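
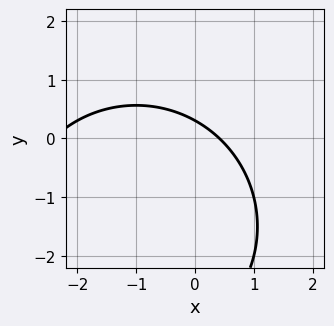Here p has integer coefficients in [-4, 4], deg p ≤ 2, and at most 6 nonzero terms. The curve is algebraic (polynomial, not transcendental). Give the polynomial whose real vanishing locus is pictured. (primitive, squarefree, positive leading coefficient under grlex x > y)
First, the degree is 2 — a generic line meets the curve in up to 2 points.
Finally, matching integer coefficients to the picture gives p.

x^2 + y^2 + 2*x + 3*y - 1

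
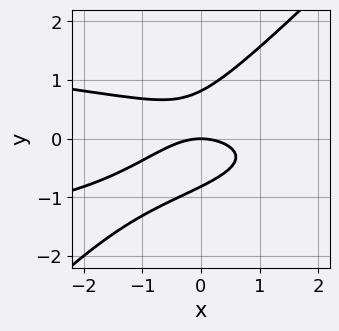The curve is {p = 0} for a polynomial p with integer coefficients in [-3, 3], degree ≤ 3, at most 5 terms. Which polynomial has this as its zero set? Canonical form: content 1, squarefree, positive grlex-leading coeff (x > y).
First, the degree is 3 — the shape is more complex than any degree-2 curve.
Next, checking where it meets the axes: one x-axis crossing is at x = 0; one y-axis crossing is at y = 0.
Finally, these observations pin down the coefficients.

3*x*y^2 - 3*y^3 + x^2 + 2*y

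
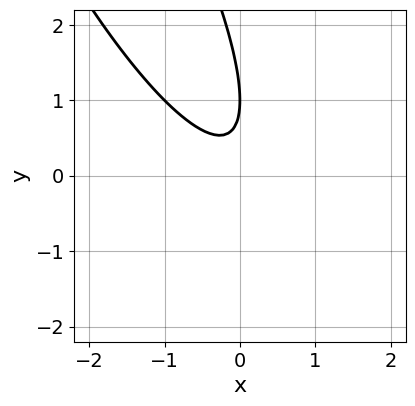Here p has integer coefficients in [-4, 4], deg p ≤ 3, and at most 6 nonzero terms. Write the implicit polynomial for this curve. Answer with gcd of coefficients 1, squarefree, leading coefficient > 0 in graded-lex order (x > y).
3*x^2 + 3*x*y + y^2 - 2*y + 1

(a) Degree: the shape is more complex than any degree-1 curve, so deg p = 2.
(b) Reading off the gridlines: the curve avoids every integer x-axis point in the box; it crosses the y-axis at the gridline y = 1.
(c) Together with the visible shape, these determine p as stated.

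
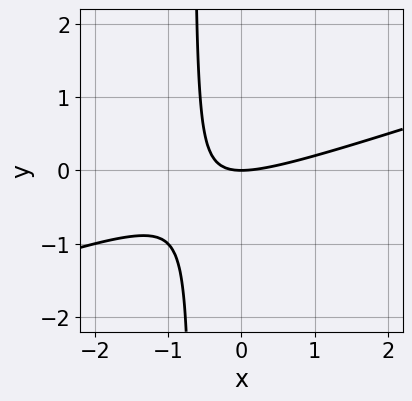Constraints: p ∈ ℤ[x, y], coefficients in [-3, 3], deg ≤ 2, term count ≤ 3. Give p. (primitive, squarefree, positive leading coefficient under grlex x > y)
deg p = 2. No degree-1 curve has this shape.
Reading off the gridlines: one y-axis crossing is at y = 0; it meets the x-axis at x = 0 (among the integer gridlines).
Together with the visible shape, these determine p as stated.

x^2 - 3*x*y - 2*y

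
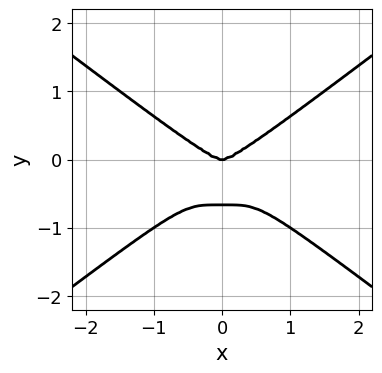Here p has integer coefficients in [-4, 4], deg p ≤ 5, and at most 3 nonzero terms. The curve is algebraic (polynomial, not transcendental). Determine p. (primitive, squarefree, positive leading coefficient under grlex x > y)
1. The degree is 4 — the shape is more complex than any degree-3 curve.
2. Symmetries: mirror symmetry x ↦ −x ⇒ only even powers of x.
3. From the visible intercepts: one x-axis crossing is at x = 0; it meets the y-axis at y = 0 (among the integer gridlines).
4. Fitting integer coefficients to these (and the overall shape) gives p.

x^4 - 3*y^4 - 2*y^3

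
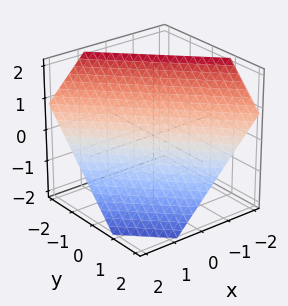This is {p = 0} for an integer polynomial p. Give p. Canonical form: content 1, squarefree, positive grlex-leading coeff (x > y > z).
Degree: the surface is flat (a plane), so deg p = 1.
Putting this together gives p.

3*x + 3*y + 3*z - 2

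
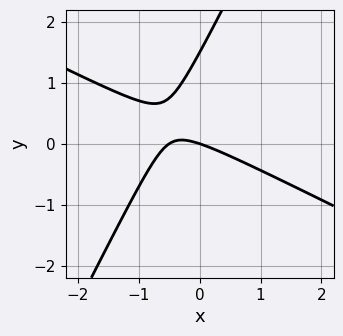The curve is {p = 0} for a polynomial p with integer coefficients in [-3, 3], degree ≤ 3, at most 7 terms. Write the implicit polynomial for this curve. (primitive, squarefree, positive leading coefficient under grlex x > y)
1. Degree: a generic line meets the curve in up to 2 points, so deg p = 2.
2. Reading off the gridlines: it meets the y-axis at y = 0 (among the integer gridlines); it meets the x-axis at x = 0 (among the integer gridlines).
3. Putting this together gives p.

2*x^2 + 3*x*y - 2*y^2 + x + 3*y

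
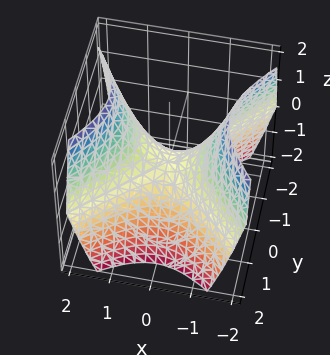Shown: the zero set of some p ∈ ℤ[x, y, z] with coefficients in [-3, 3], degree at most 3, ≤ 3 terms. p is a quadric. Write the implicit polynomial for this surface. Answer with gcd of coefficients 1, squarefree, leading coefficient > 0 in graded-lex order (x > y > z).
(a) Degree: a hyperbolic paraboloid; a quadric, so deg p = 2.
(b) Symmetries: the x ↦ −x reflection is a symmetry, so x appears only in even powers; the y ↦ −y reflection is a symmetry, so y appears only in even powers.
(c) Checking where it meets the axes: one x-axis crossing is at x = 0; it crosses the z-axis at the gridline z = 0; one y-axis crossing is at y = 0.
(d) Fitting integer coefficients to these (and the overall shape) gives p.

x^2 - y^2 - z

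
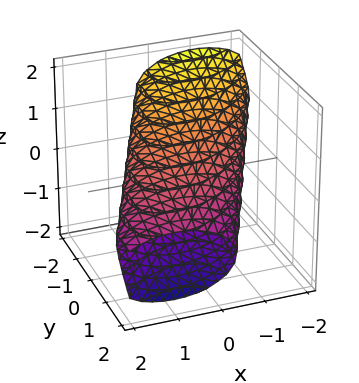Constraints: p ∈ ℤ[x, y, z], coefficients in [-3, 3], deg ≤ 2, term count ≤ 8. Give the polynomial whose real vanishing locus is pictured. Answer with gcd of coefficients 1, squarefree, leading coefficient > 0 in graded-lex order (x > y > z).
x^2 - x*y + y^2 + 3*y*z + 3*z^2 - 2

deg p = 2. The shape is more complex than any degree-1 surface.
Matching integer coefficients to the picture gives p.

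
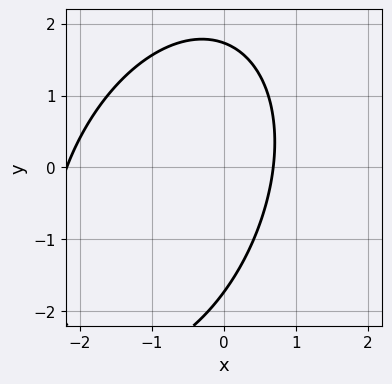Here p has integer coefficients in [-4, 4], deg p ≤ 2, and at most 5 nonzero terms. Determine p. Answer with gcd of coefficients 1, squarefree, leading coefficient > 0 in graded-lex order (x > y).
2*x^2 - x*y + y^2 + 3*x - 3

1. The degree is 2 — the shape is more complex than any degree-1 curve.
2. Putting this together gives p.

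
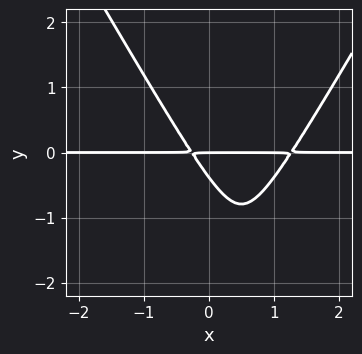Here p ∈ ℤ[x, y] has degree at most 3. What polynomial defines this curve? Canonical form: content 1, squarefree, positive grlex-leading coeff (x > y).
The degree is 3 — the shape is more complex than any degree-2 curve.
Against the integer gridlines: it crosses the y-axis at the gridline y = 0; every point of the x-axis in the box is on the curve.
Fitting integer coefficients to these (and the overall shape) gives p.

3*x^2*y - y^3 - 3*x*y - 3*y^2 - y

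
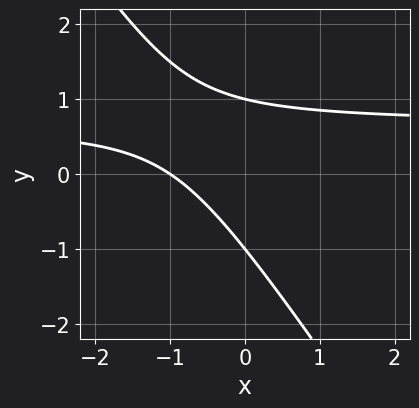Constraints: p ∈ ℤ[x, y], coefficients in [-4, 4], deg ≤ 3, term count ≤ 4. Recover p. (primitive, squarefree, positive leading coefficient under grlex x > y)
3*x*y + 2*y^2 - 2*x - 2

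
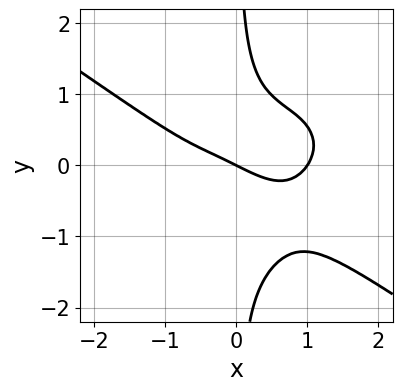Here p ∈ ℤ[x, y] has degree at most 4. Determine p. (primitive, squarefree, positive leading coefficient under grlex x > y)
Degree: no degree-3 curve has this shape, so deg p = 4.
Against the integer gridlines: among the integer gridlines, it crosses the x-axis at x ∈ {0, 1}; it meets the y-axis at y = 0 (among the integer gridlines).
Fitting integer coefficients to these (and the overall shape) gives p.

x^4 + 3*x*y^3 + 2*x*y^2 - x - 2*y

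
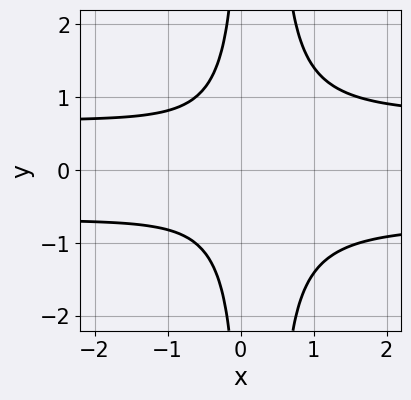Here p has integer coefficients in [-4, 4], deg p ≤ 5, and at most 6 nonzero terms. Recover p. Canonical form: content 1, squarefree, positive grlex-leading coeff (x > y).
(a) deg p = 4. No degree-3 curve has this shape.
(b) Symmetries: the y ↦ −y reflection is a symmetry, so y appears only in even powers.
(c) Reading off the gridlines: it misses every integer gridline on the y-axis; it misses every integer gridline on the x-axis.
(d) Together with the visible shape, these determine p as stated.

2*x^2*y^2 - x*y^2 - x^2 - 1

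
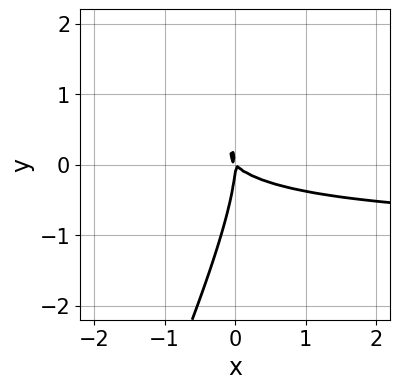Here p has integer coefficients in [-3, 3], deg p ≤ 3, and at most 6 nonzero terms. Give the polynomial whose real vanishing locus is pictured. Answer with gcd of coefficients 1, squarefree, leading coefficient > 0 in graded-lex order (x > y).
2*x^2*y - 3*x*y^2 + y^3 + 2*x^2 + 2*x*y

Degree: a generic line meets the curve in up to 3 points, so deg p = 3.
Observable constraints: it meets the x-axis at x = 0 (among the integer gridlines); it crosses the y-axis at the gridline y = 0.
These observations pin down the coefficients.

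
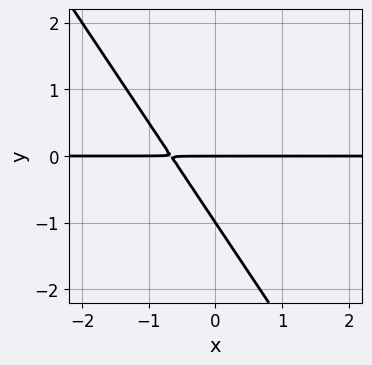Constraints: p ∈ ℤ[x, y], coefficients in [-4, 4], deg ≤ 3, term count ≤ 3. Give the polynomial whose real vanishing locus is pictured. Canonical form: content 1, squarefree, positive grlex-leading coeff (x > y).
(a) The degree is 2 — no degree-1 curve has this shape.
(b) Reading off the gridlines: the y-axis gridline crossings are at y ∈ {-1, 0}; the visible x-axis segment lies entirely on the curve.
(c) Fitting integer coefficients to these (and the overall shape) gives p.

3*x*y + 2*y^2 + 2*y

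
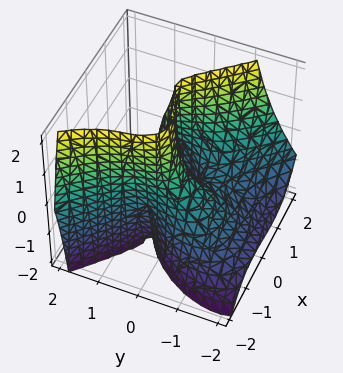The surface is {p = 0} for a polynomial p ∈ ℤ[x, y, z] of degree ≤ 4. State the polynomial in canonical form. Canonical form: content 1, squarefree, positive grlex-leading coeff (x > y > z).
deg p = 3. No degree-2 surface has this shape.
Checking where it meets the axes: one y-axis crossing is at y = 0; the visible z-axis segment lies entirely on the surface; the x-axis gridline crossings are at x ∈ {-1, 0, 1}.
Solving for integer coefficients yields p as stated.

x^3 + y^3 - y^2*z + y*z - x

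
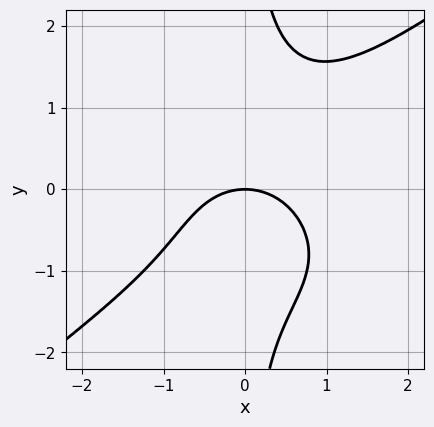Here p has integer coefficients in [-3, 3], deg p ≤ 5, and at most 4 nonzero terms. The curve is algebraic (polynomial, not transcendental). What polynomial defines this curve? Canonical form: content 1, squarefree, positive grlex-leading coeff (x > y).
deg p = 4. A generic line meets the curve in up to 4 points.
From the axis intercepts and sections: it meets the y-axis at y = 0 (among the integer gridlines); it meets the x-axis at x = 0 (among the integer gridlines).
Solving for integer coefficients yields p as stated.

x^4 - 2*x*y^3 + 2*x^2 + 3*y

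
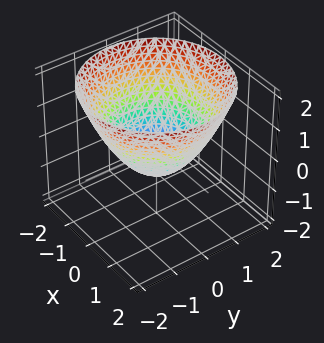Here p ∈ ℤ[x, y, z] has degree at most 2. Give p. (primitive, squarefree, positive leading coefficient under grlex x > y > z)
2*x^2 + 2*y^2 - 3*z - 2

deg p = 2. No degree-1 surface has this shape.
By symmetry, every cross-section ⟂ z is a circle, so x, y appear only via x² + y².
From the axis intercepts and sections: the x-axis gridline crossings are at x ∈ {-1, 1}; a circular section at z = 0 has radius exactly 1; the y-axis gridline crossings are at y ∈ {-1, 1}.
Assembling these constraints gives the stated polynomial.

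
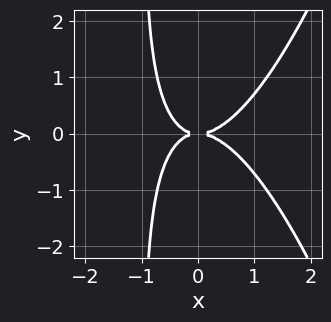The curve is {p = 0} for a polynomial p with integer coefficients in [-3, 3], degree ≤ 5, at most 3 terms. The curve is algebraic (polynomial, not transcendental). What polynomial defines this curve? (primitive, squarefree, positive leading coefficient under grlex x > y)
x^4 - x*y^2 - y^2

1. Degree: the shape is more complex than any degree-3 curve, so deg p = 4.
2. Symmetries: the y ↦ −y reflection is a symmetry, so y appears only in even powers.
3. From the visible intercepts: it meets the y-axis at y = 0 (among the integer gridlines); one x-axis crossing is at x = 0.
4. Solving for integer coefficients yields p as stated.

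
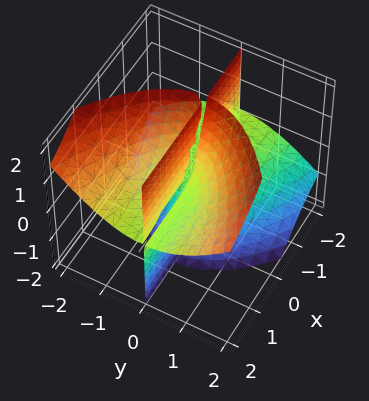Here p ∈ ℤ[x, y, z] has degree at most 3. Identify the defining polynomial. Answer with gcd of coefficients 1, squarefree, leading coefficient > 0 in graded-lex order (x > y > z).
3*x*y*z - 2*y^3 + y*z^2

There are 3 components.
Degree: a generic line meets the surface in up to 3 points, so deg p = 3.
From the axis intercepts and sections: every point of the x-axis in the box is on the surface; the visible z-axis segment lies entirely on the surface; one y-axis crossing is at y = 0.
These observations pin down the coefficients.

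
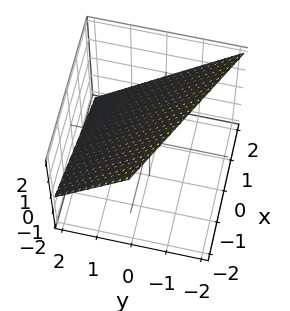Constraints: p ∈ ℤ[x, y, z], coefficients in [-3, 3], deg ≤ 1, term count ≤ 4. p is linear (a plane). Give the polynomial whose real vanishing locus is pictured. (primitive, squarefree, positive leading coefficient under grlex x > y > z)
x + 2*y + 2*z - 2

1. Degree: the surface is flat (a plane), so deg p = 1.
2. From the visible intercepts: one y-axis crossing is at y = 1; it meets the z-axis at z = 1 (among the integer gridlines); it meets the x-axis at x = 2 (among the integer gridlines).
3. Assembling these constraints gives the stated polynomial.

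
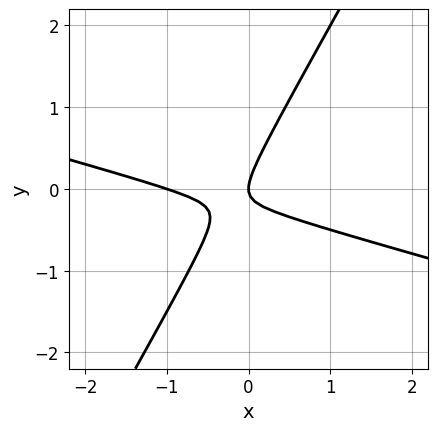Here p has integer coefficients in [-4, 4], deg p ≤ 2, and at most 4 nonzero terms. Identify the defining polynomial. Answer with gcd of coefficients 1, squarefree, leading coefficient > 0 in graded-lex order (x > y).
Degree: a generic line meets the curve in up to 2 points, so deg p = 2.
Reading off the gridlines: the x-axis gridline crossings are at x ∈ {-1, 0}; one y-axis crossing is at y = 0.
Matching integer coefficients to the picture gives p.

x^2 + 3*x*y - 2*y^2 + x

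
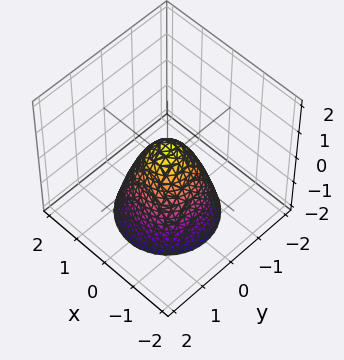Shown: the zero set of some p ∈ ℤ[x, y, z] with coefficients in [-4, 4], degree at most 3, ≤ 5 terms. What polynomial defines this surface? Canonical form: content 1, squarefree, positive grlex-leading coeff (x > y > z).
(a) deg p = 2. The shape is more complex than any degree-1 surface.
(b) Symmetries: every cross-section ⟂ z is a circle, so x, y appear only via x² + y².
(c) Checking where it meets the axes: a circular section at z = -1 has radius exactly 1.
(d) Solving for integer coefficients yields p as stated.

3*x^2 + 3*y^2 + 2*z - 1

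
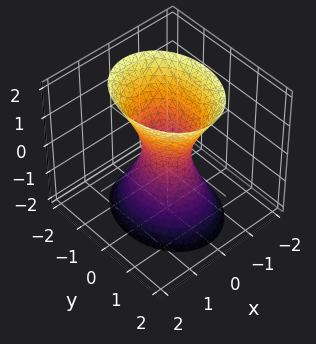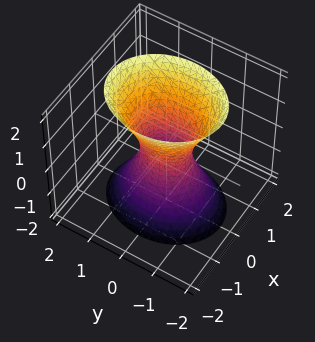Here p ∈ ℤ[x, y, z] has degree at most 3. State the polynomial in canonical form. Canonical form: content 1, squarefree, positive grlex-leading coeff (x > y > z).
3*x^2 + 2*y^2 - z^2 - 1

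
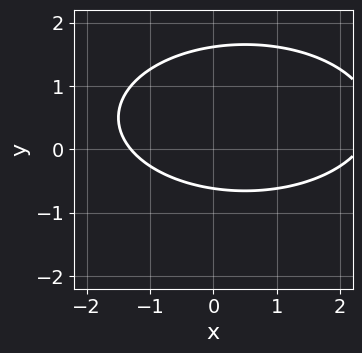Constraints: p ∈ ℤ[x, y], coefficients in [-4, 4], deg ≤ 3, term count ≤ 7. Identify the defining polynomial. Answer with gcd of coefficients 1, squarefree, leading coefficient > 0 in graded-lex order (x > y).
(a) deg p = 2. A generic line meets the curve in up to 2 points.
(b) The integer polynomial consistent with all of this is the stated p.

x^2 + 3*y^2 - x - 3*y - 3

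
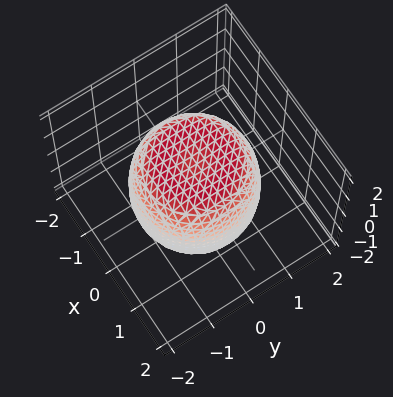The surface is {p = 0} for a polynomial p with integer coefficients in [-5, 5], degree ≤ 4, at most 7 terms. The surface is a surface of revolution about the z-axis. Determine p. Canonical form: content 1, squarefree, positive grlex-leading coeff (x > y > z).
2*x^4 + 4*x^2*y^2 + 2*y^4 - 2*x^2 - 2*y^2 + 2*z^2 - 3

First, degree: the shape is more complex than any degree-3 surface, so deg p = 4.
Then, symmetries: every cross-section ⟂ z is a circle, so x, y appear only via x² + y².
Next, against the integer gridlines: a circular section at z = 0 has radius between 1 and 2.
Finally, together with the visible shape, these determine p as stated.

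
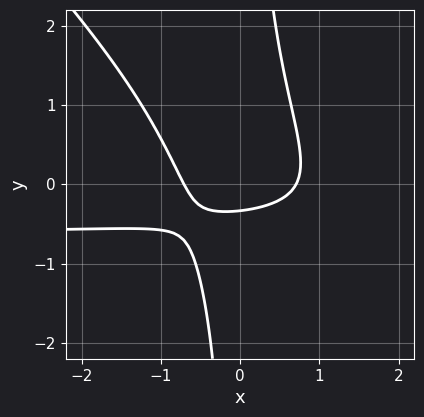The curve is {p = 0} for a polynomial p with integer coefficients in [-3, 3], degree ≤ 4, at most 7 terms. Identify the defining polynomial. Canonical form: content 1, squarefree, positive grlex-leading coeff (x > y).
First, the degree is 3 — the shape is more complex than any degree-2 curve.
Finally, putting this together gives p.

3*x^2*y + 3*x*y^2 + 2*x^2 - 3*y - 1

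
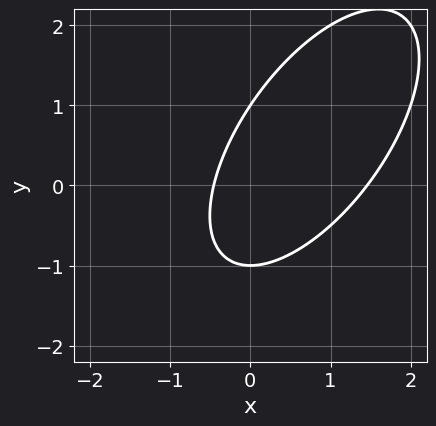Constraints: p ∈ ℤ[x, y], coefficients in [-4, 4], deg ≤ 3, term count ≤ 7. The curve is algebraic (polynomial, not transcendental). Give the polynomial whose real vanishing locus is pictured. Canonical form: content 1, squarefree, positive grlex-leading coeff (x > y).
1. deg p = 2. A generic line meets the curve in up to 2 points.
2. Checking where it meets the axes: among the integer gridlines, it crosses the y-axis at y ∈ {-1, 1}.
3. Putting this together gives p.

3*x^2 - 3*x*y + 2*y^2 - 3*x - 2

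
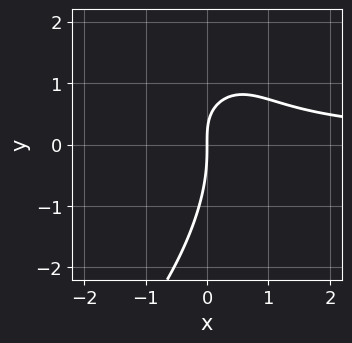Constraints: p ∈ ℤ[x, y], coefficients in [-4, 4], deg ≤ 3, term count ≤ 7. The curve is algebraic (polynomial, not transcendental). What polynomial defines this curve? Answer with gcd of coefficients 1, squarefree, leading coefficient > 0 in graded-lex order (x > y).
2*x^2*y - 2*x*y^2 + y^3 + 3*x*y - 3*x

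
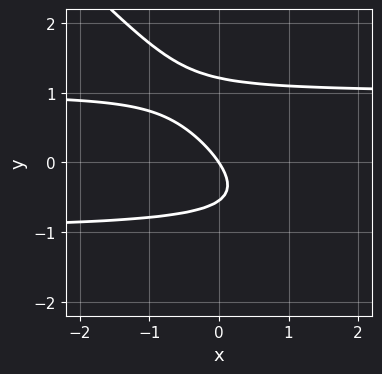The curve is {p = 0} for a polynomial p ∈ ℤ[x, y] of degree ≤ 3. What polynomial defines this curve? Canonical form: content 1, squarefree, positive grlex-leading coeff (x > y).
(a) The degree is 3 — a generic line meets the curve in up to 3 points.
(b) Observable constraints: it meets the x-axis at x = 0 (among the integer gridlines); it crosses the y-axis at the gridline y = 0.
(c) Fitting integer coefficients to these (and the overall shape) gives p.

3*x*y^2 + 3*y^3 - 2*y^2 - 3*x - 2*y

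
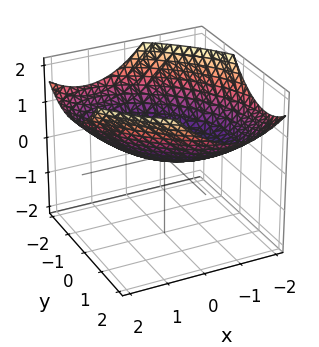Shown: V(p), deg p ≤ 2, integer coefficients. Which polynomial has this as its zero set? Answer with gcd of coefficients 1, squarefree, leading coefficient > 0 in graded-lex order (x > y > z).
deg p = 2. No degree-1 surface has this shape.
From the visible intercepts: one x-axis crossing is at x = 0; it meets the y-axis at y = 0 (among the integer gridlines).
Solving for integer coefficients yields p as stated.

x^2 + x*y + y^2 - 3*z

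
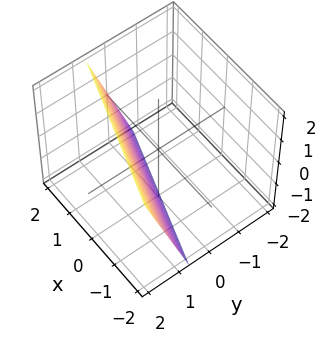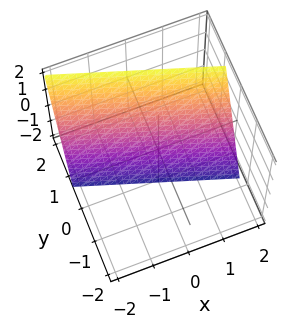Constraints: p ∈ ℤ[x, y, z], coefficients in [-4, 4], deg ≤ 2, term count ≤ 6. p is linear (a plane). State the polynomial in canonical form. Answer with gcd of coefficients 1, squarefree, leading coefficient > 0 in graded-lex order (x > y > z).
First, deg p = 1.
Then, from the visible intercepts: one x-axis crossing is at x = 2; it crosses the z-axis at the gridline z = -2.
Finally, assembling these constraints gives the stated polynomial.

x + 3*y - z - 2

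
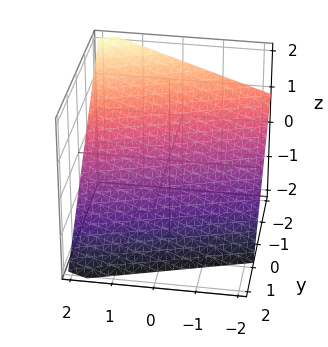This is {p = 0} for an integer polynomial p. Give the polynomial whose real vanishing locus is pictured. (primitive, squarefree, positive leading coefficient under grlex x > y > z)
x - 3*y - 3*z - 2

(a) The degree is 1 — every cross-section is a straight line — this is a plane.
(b) Reading off the gridlines: it meets the x-axis at x = 2 (among the integer gridlines).
(c) Assembling these constraints gives the stated polynomial.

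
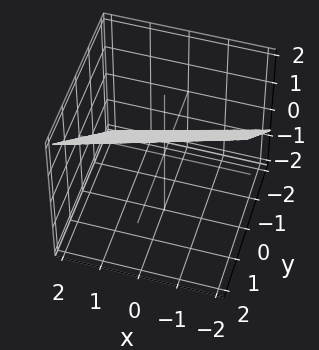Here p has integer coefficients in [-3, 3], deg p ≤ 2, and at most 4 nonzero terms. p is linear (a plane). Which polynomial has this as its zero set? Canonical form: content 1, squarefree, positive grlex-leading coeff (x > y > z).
x - 3*y + 3*z - 2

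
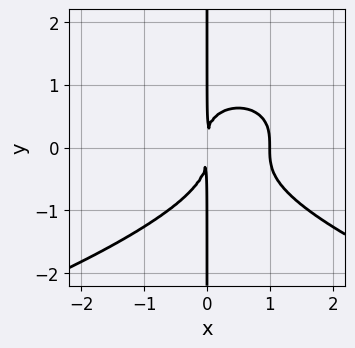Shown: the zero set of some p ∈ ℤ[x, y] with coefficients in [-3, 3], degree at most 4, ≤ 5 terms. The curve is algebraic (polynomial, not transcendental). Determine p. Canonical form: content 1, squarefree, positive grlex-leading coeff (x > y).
x*y^3 + x^3 - x^2

First, degree: no degree-3 curve has this shape, so deg p = 4.
Then, checking where it meets the axes: every point of the y-axis in the box is on the curve; one x-axis crossing is at x = 1.
Finally, the integer polynomial consistent with all of this is the stated p.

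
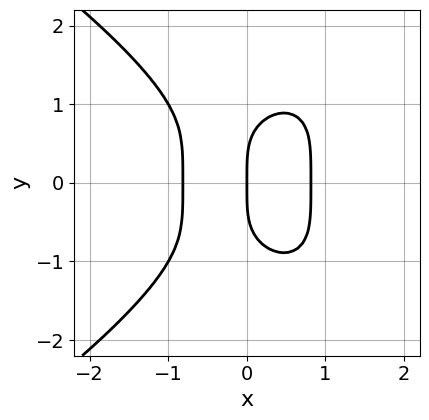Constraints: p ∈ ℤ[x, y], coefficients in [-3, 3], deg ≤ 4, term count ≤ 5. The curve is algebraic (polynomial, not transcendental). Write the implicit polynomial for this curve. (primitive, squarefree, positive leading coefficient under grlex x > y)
(a) The degree is 4 — the shape is more complex than any degree-3 curve.
(b) Symmetries: mirror symmetry y ↦ −y ⇒ only even powers of y.
(c) Observable constraints: it crosses the x-axis at the gridline x = 0; it meets the y-axis at y = 0 (among the integer gridlines).
(d) Assembling these constraints gives the stated polynomial.

y^4 + 3*x^3 - 2*x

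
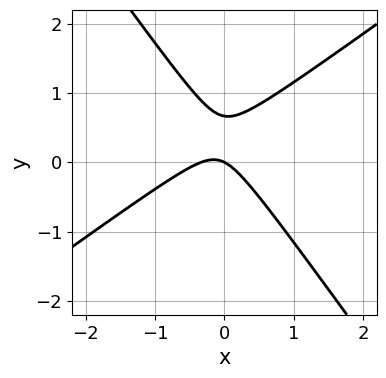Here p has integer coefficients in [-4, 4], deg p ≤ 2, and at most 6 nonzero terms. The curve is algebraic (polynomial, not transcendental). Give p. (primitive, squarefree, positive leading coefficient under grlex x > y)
1. Degree: the shape is more complex than any degree-1 curve, so deg p = 2.
2. Reading off the gridlines: it crosses the x-axis at the gridline x = 0; one y-axis crossing is at y = 0.
3. Putting this together gives p.

3*x^2 - 2*x*y - 3*y^2 + x + 2*y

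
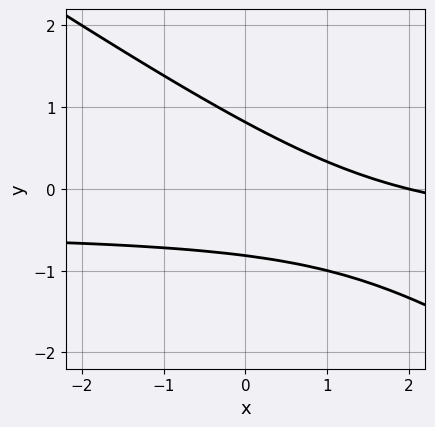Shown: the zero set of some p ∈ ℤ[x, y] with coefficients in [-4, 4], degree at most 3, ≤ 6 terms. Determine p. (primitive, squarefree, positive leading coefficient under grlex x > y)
2*x*y + 3*y^2 + x - 2

(a) The degree is 2 — no degree-1 curve has this shape.
(b) Reading off the gridlines: it meets the x-axis at x = 2 (among the integer gridlines).
(c) Putting this together gives p.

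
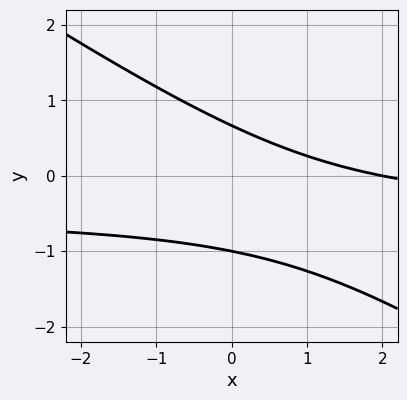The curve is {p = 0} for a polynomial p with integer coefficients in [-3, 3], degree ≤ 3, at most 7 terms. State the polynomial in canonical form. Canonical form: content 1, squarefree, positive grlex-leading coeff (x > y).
2*x*y + 3*y^2 + x + y - 2

1. Degree: no degree-1 curve has this shape, so deg p = 2.
2. From the axis intercepts and sections: it meets the y-axis at y = -1 (among the integer gridlines); it meets the x-axis at x = 2 (among the integer gridlines).
3. Together with the visible shape, these determine p as stated.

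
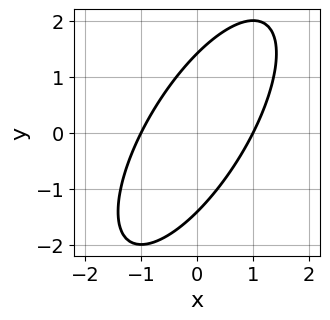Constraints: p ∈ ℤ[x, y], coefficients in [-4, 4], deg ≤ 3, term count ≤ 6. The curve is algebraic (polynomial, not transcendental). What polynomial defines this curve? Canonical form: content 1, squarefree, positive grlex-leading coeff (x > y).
The degree is 2 — the shape is more complex than any degree-1 curve.
Against the integer gridlines: the x-axis gridline crossings are at x ∈ {-1, 1}.
Assembling these constraints gives the stated polynomial.

2*x^2 - 2*x*y + y^2 - 2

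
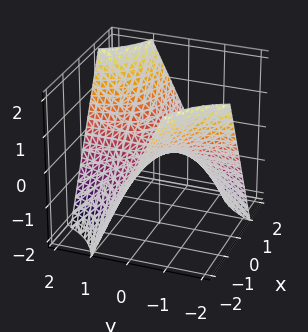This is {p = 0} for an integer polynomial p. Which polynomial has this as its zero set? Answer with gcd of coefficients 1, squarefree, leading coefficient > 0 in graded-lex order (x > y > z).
(a) deg p = 2. A saddle surface; a quadric.
(b) From the visible intercepts: it meets the z-axis at z = 0 (among the integer gridlines); every point of the x-axis in the box is on the surface; the visible y-axis segment lies entirely on the surface.
(c) Assembling these constraints gives the stated polynomial.

x*y - z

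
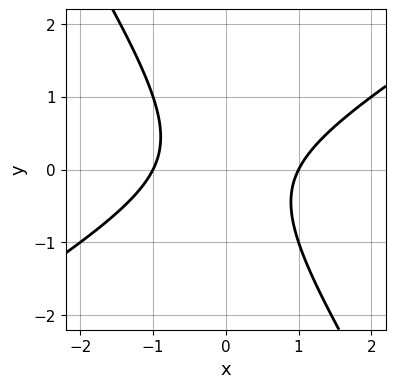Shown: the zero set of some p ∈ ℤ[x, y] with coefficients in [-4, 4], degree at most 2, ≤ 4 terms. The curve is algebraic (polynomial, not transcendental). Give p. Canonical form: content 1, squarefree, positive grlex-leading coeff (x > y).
(a) Degree: a generic line meets the curve in up to 2 points, so deg p = 2.
(b) Observable constraints: it misses every integer gridline on the y-axis; among the integer gridlines, it crosses the x-axis at x ∈ {-1, 1}.
(c) Together with the visible shape, these determine p as stated.

x^2 - x*y - y^2 - 1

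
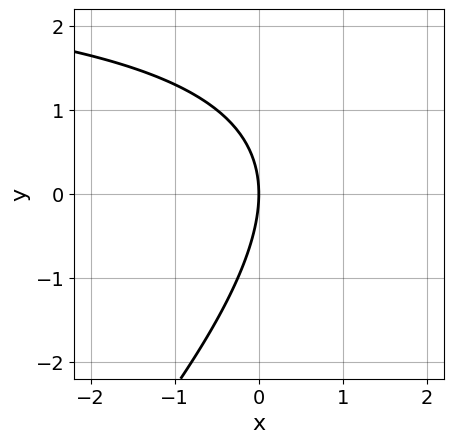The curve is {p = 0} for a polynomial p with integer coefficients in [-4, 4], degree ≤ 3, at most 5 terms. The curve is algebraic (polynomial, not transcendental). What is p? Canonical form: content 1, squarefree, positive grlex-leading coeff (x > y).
First, deg p = 2. No degree-1 curve has this shape.
Next, observable constraints: it meets the x-axis at x = 0 (among the integer gridlines); it meets the y-axis at y = 0 (among the integer gridlines).
Finally, fitting integer coefficients to these (and the overall shape) gives p.

x*y - y^2 - 3*x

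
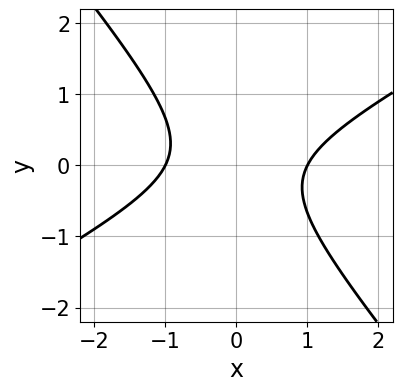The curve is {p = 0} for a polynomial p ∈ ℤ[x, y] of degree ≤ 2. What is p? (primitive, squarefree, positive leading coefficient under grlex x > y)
2*x^2 - 2*x*y - 3*y^2 - 2

Degree: a generic line meets the curve in up to 2 points, so deg p = 2.
Against the integer gridlines: no y-intercept at any integer in the box; the x-axis gridline crossings are at x ∈ {-1, 1}.
Together with the visible shape, these determine p as stated.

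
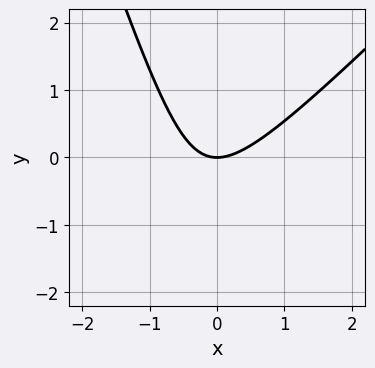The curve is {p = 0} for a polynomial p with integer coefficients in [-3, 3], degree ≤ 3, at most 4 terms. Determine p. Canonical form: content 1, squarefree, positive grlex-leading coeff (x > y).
1. deg p = 2. No degree-1 curve has this shape.
2. From the visible intercepts: it crosses the x-axis at the gridline x = 0; it crosses the y-axis at the gridline y = 0.
3. The integer polynomial consistent with all of this is the stated p.

3*x^2 - 2*x*y - y^2 - 3*y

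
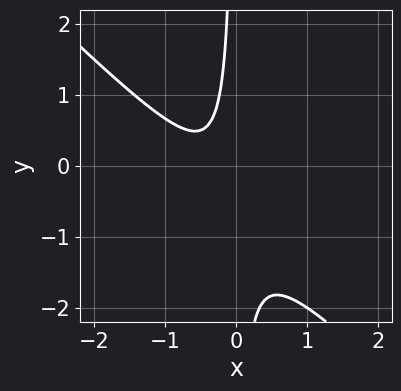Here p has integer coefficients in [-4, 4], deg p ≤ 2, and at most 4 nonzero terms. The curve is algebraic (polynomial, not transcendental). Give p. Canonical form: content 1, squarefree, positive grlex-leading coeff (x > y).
(a) Degree: a generic line meets the curve in up to 2 points, so deg p = 2.
(b) From the visible intercepts: it misses every integer gridline on the y-axis; it misses every integer gridline on the x-axis.
(c) Solving for integer coefficients yields p as stated.

3*x^2 + 3*x*y + 2*x + 1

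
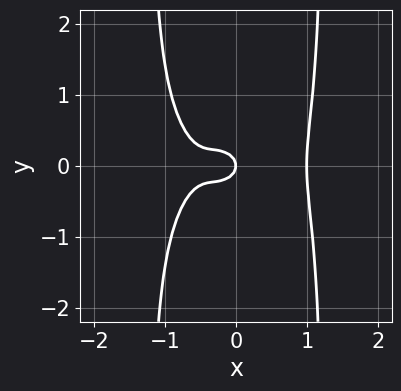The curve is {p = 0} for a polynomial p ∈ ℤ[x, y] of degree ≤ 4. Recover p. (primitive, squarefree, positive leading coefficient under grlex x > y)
3*x^4 + 2*x^2*y^2 - 2*x^2 - 3*y^2 - x

First, the degree is 4 — the shape is more complex than any degree-3 curve.
Next, symmetries: the y ↦ −y reflection is a symmetry, so y appears only in even powers.
Then, from the visible intercepts: it meets the y-axis at y = 0 (among the integer gridlines); among the integer gridlines, it crosses the x-axis at x ∈ {0, 1}.
Finally, putting this together gives p.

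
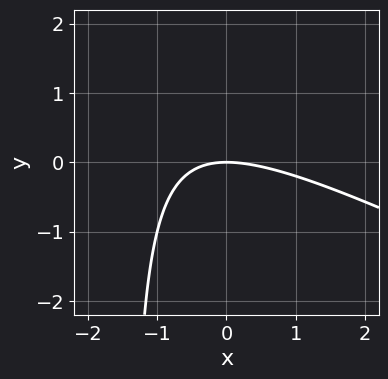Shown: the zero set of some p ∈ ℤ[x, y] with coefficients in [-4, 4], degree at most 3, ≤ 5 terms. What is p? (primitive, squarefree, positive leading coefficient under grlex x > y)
1. Degree: the shape is more complex than any degree-1 curve, so deg p = 2.
2. From the visible intercepts: it crosses the y-axis at the gridline y = 0; it meets the x-axis at x = 0 (among the integer gridlines).
3. Fitting integer coefficients to these (and the overall shape) gives p.

x^2 + 2*x*y + 3*y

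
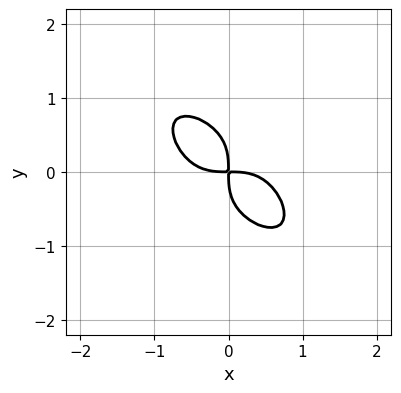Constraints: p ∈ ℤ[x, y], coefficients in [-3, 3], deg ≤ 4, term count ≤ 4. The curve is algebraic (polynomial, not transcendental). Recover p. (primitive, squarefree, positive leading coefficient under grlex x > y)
(a) Degree: a generic line meets the curve in up to 4 points, so deg p = 4.
(b) The integer polynomial consistent with all of this is the stated p.

x^4 + y^4 + x*y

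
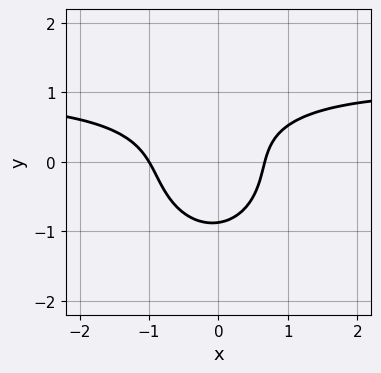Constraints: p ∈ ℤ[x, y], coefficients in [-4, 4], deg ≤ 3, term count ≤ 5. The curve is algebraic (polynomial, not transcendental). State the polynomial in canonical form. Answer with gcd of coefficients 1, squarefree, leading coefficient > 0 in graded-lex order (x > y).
(a) Degree: no degree-2 curve has this shape, so deg p = 3.
(b) From the axis intercepts and sections: it meets the x-axis at x = -1 (among the integer gridlines).
(c) The integer polynomial consistent with all of this is the stated p.

3*x^2*y + 3*y^3 - 3*x^2 - x + 2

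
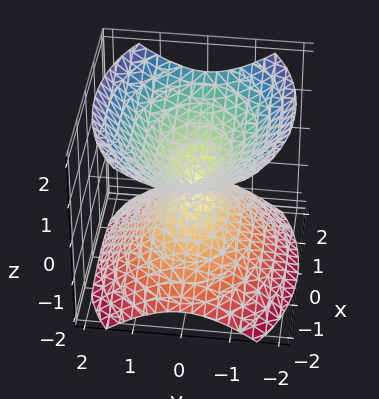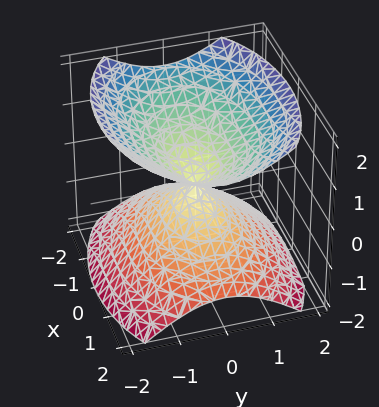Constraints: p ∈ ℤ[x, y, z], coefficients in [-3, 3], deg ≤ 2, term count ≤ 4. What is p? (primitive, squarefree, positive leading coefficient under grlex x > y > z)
There are 2 components. They look like related sheets of one shape, so recover p as a whole.
The degree is 2 — two nappes meeting at a single point; a quadric.
Symmetries: the y ↦ −y reflection is a symmetry, so y appears only in even powers; mirror symmetry x ↦ −x ⇒ only even powers of x; the z ↦ −z reflection is a symmetry, so z appears only in even powers.
Against the integer gridlines: it meets the x-axis at x = 0 (among the integer gridlines); it crosses the y-axis at the gridline y = 0; one z-axis crossing is at z = 0.
Putting this together gives p.

x^2 + 2*y^2 - 2*z^2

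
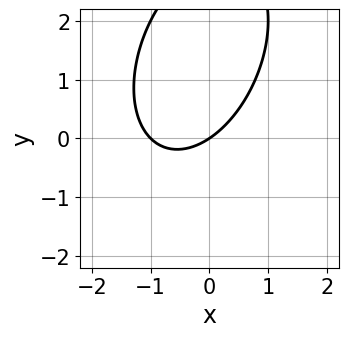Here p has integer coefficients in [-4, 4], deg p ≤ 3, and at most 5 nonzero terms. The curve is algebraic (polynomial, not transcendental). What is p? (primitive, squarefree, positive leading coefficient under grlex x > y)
2*x^2 - x*y + y^2 + 2*x - 3*y

1. The degree is 2 — a generic line meets the curve in up to 2 points.
2. From the axis intercepts and sections: it meets the y-axis at y = 0 (among the integer gridlines); the x-axis gridline crossings are at x ∈ {-1, 0}.
3. Together with the visible shape, these determine p as stated.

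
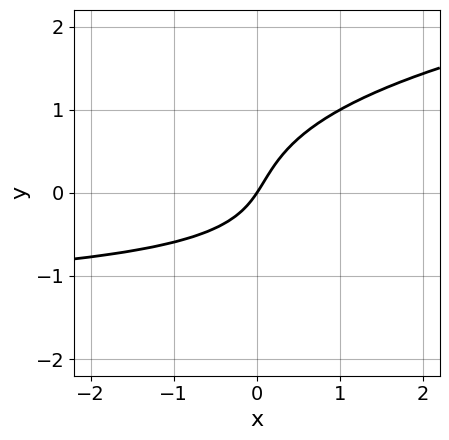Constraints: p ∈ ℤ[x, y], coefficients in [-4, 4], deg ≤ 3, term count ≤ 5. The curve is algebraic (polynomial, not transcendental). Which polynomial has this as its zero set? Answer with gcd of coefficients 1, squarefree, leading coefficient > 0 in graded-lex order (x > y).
3*y^3 - 2*x*y - 3*x + 2*y

First, degree: the shape is more complex than any degree-2 curve, so deg p = 3.
Next, observable constraints: it meets the x-axis at x = 0 (among the integer gridlines); one y-axis crossing is at y = 0.
Finally, the integer polynomial consistent with all of this is the stated p.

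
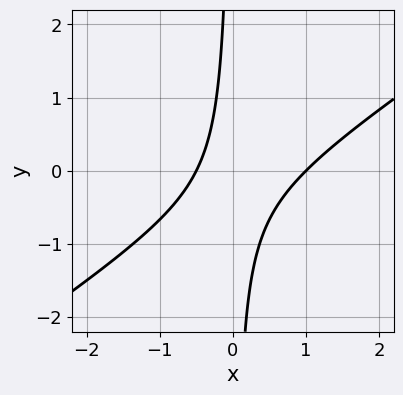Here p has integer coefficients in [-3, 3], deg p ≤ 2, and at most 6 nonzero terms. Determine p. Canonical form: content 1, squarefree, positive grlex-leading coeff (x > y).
First, deg p = 2.
Then, checking where it meets the axes: the curve avoids every integer y-axis point in the box; one x-axis crossing is at x = 1.
Finally, assembling these constraints gives the stated polynomial.

2*x^2 - 3*x*y - x - 1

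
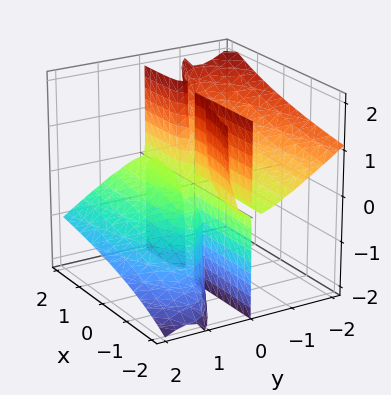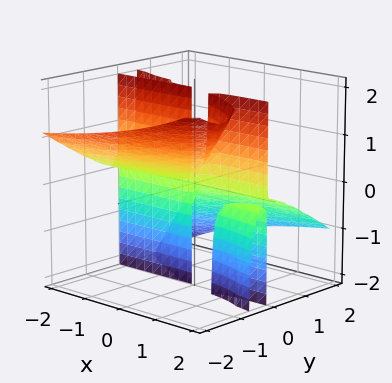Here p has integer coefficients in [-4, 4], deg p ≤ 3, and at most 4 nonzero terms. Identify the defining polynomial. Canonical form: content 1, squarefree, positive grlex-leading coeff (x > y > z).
x*y*z + 2*y^3 + 3*y^2*z

(a) I count 2 distinct pieces. Treating them together as one polynomial.
(b) Degree: a generic line meets the surface in up to 3 points, so deg p = 3.
(c) Against the integer gridlines: every point of the z-axis in the box is on the surface; the visible x-axis segment lies entirely on the surface; it crosses the y-axis at the gridline y = 0.
(d) Assembling these constraints gives the stated polynomial.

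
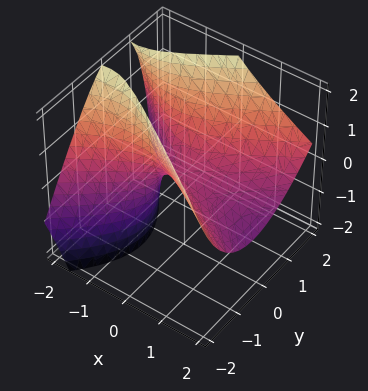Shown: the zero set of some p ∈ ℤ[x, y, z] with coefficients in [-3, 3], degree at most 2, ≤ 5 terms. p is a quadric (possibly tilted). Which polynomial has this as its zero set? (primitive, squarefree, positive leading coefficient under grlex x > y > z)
x^2 + 2*x*z - 2*y^2 + y*z + 2*z

(a) Degree: a generic line meets the surface in up to 2 points, so deg p = 2.
(b) Observable constraints: it crosses the x-axis at the gridline x = 0; it crosses the z-axis at the gridline z = 0; it crosses the y-axis at the gridline y = 0.
(c) Solving for integer coefficients yields p as stated.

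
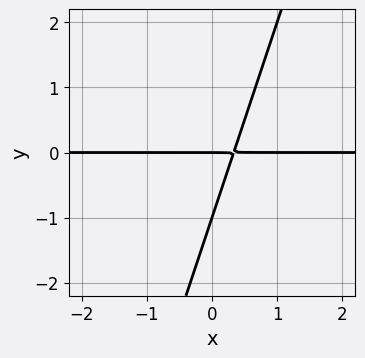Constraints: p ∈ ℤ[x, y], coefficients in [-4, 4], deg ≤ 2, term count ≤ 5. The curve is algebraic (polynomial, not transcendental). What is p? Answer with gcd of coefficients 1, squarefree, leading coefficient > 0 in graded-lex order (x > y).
3*x*y - y^2 - y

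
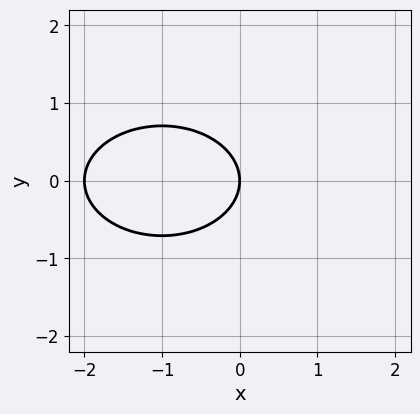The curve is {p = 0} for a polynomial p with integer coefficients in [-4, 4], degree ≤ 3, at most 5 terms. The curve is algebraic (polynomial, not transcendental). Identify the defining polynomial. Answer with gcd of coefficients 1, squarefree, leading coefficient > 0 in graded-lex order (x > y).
(a) deg p = 2. No degree-1 curve has this shape.
(b) Symmetries: it's symmetric under y → −y, forcing even powers of y.
(c) Against the integer gridlines: the x-axis gridline crossings are at x ∈ {-2, 0}; it meets the y-axis at y = 0 (among the integer gridlines).
(d) Matching integer coefficients to the picture gives p.

x^2 + 2*y^2 + 2*x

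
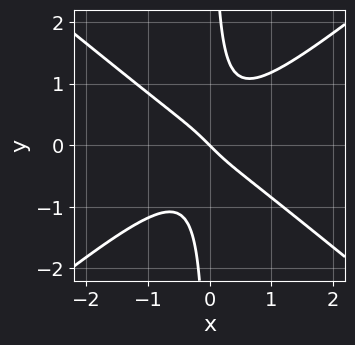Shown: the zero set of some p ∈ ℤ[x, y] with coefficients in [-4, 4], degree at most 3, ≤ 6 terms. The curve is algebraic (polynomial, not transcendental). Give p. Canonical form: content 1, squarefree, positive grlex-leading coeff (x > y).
2*x^3 - 3*x*y^2 + x + y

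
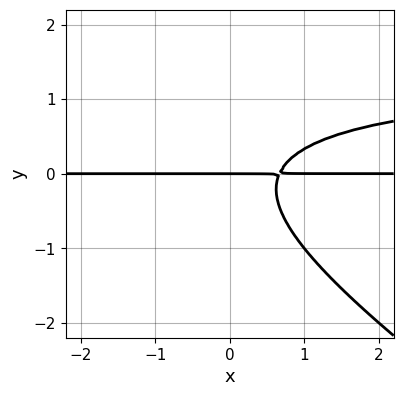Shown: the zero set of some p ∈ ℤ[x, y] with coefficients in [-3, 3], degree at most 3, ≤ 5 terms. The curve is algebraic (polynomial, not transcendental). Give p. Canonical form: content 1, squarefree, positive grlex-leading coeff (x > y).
2*x*y^2 + 3*y^3 - 3*x*y + 2*y

deg p = 3. No degree-2 curve has this shape.
Reading off the gridlines: every point of the x-axis in the box is on the curve; it crosses the y-axis at the gridline y = 0.
Solving for integer coefficients yields p as stated.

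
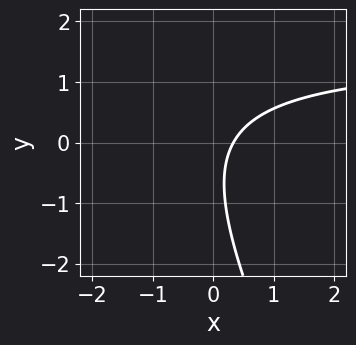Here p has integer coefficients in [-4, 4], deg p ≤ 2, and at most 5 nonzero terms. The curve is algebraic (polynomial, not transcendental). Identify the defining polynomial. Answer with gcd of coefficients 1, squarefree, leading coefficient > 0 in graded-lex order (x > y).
2*x*y + y^2 - 3*x + y + 1

The degree is 2 — a generic line meets the curve in up to 2 points.
Checking where it meets the axes: no y-intercept at any integer in the box.
Together with the visible shape, these determine p as stated.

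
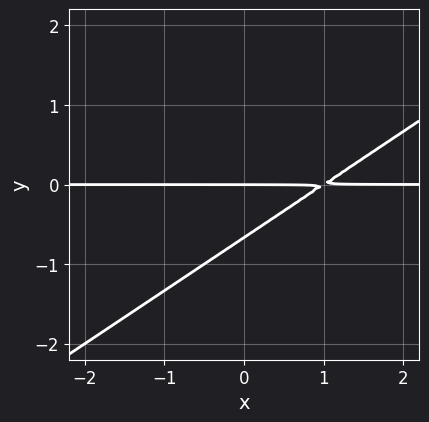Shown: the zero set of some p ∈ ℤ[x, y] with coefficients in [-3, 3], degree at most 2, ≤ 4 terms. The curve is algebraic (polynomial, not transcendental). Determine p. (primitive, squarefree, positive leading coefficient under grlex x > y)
First, degree: a generic line meets the curve in up to 2 points, so deg p = 2.
Next, from the visible intercepts: every point of the x-axis in the box is on the curve; one y-axis crossing is at y = 0.
Finally, solving for integer coefficients yields p as stated.

2*x*y - 3*y^2 - 2*y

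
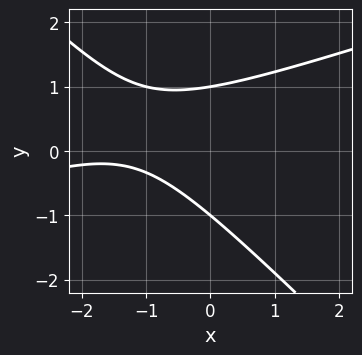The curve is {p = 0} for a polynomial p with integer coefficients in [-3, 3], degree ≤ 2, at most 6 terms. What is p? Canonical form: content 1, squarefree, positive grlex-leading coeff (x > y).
The degree is 2 — the shape is more complex than any degree-1 curve.
From the visible intercepts: it misses every integer gridline on the x-axis; among the integer gridlines, it crosses the y-axis at y ∈ {-1, 1}.
Together with the visible shape, these determine p as stated.

x^2 - 2*x*y - 3*y^2 + 3*x + 3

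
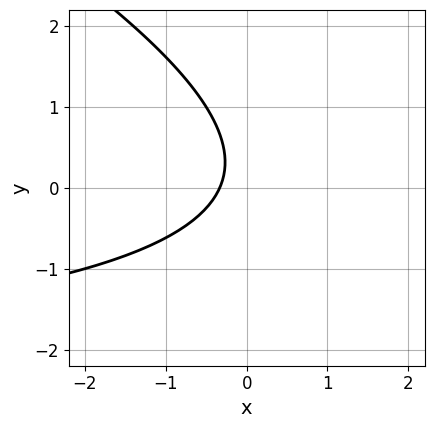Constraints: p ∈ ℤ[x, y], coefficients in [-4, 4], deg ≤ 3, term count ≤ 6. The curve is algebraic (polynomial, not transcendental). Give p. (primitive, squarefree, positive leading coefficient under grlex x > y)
First, the degree is 2 — no degree-1 curve has this shape.
Next, from the axis intercepts and sections: the curve avoids every integer y-axis point in the box.
Finally, assembling these constraints gives the stated polynomial.

x*y + 2*y^2 + 3*x - y + 1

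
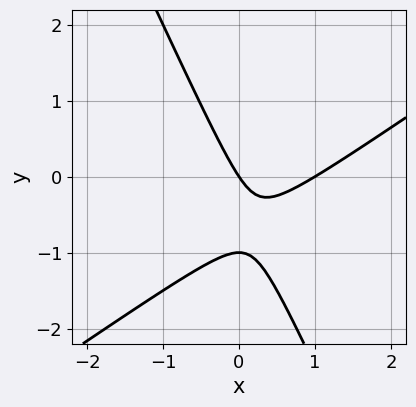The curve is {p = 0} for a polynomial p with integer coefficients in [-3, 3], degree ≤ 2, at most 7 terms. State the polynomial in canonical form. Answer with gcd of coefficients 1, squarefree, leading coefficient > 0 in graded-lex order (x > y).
3*x^2 - 3*x*y - 2*y^2 - 3*x - 2*y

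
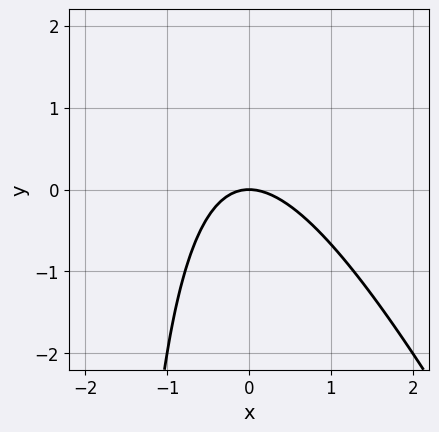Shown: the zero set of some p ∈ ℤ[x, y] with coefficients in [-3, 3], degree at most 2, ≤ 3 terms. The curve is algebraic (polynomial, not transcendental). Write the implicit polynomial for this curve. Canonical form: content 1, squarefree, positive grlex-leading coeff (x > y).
2*x^2 + x*y + 2*y

deg p = 2. The shape is more complex than any degree-1 curve.
Checking where it meets the axes: it meets the x-axis at x = 0 (among the integer gridlines); it meets the y-axis at y = 0 (among the integer gridlines).
The integer polynomial consistent with all of this is the stated p.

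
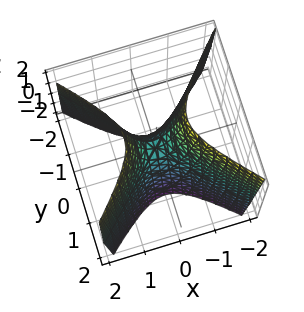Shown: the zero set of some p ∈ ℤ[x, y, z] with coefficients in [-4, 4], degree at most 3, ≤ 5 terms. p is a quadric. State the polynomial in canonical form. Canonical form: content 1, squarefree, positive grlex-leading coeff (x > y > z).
3*x^2 - 3*y^2 - z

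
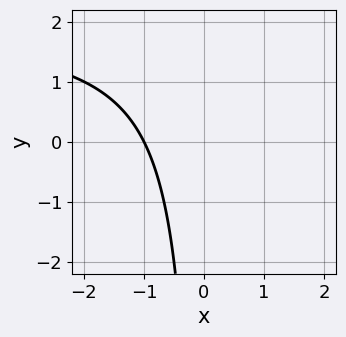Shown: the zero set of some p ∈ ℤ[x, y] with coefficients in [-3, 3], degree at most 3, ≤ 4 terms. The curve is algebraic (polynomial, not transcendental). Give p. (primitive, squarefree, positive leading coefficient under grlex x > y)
x*y - 2*x - 2

First, the degree is 2 — no degree-1 curve has this shape.
Next, from the axis intercepts and sections: one x-axis crossing is at x = -1; no y-intercept at any integer in the box.
Finally, putting this together gives p.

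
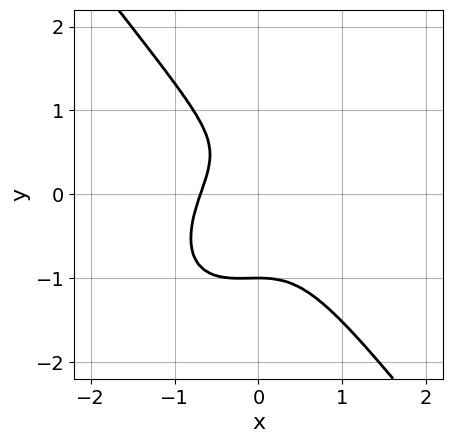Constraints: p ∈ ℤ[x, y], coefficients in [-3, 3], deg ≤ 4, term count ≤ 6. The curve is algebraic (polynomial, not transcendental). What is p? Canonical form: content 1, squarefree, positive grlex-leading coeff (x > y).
1. The degree is 3 — the shape is more complex than any degree-2 curve.
2. Against the integer gridlines: one y-axis crossing is at y = -1.
3. The integer polynomial consistent with all of this is the stated p.

3*x^3 - x^2*y + 2*y^3 - y + 1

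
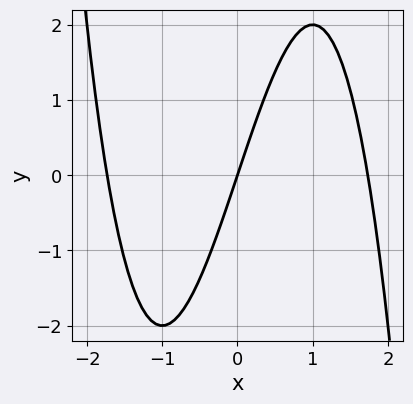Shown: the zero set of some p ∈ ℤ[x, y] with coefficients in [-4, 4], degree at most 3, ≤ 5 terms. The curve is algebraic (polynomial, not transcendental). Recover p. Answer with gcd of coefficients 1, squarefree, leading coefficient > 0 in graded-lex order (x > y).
x^3 - 3*x + y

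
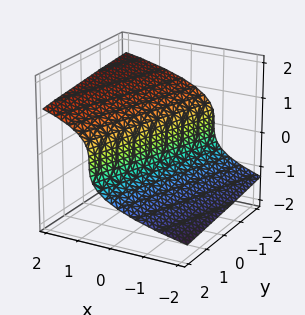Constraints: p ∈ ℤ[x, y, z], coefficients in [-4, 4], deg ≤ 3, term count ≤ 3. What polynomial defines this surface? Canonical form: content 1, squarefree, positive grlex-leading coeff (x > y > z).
2*z^3 - 3*x + y

1. The degree is 3 — no degree-2 surface has this shape.
2. From the axis intercepts and sections: one y-axis crossing is at y = 0; it crosses the x-axis at the gridline x = 0; it meets the z-axis at z = 0 (among the integer gridlines).
3. Solving for integer coefficients yields p as stated.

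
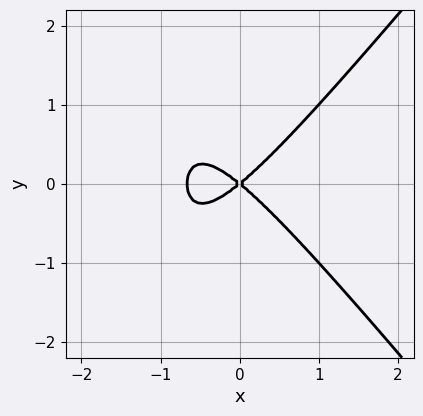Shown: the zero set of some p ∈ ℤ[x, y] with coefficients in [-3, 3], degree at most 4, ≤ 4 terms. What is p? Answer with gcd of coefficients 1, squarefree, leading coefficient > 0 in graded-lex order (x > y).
3*x^3 - 2*x*y^2 + 2*x^2 - 3*y^2

1. The degree is 3 — the shape is more complex than any degree-2 curve.
2. Symmetries: it's symmetric under y → −y, forcing even powers of y.
3. Checking where it meets the axes: it meets the y-axis at y = 0 (among the integer gridlines); it crosses the x-axis at the gridline x = 0.
4. These observations pin down the coefficients.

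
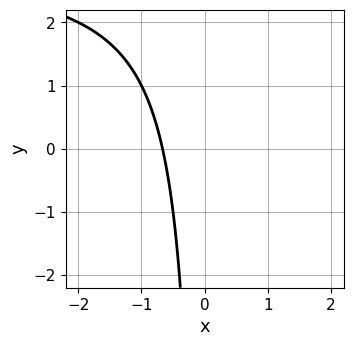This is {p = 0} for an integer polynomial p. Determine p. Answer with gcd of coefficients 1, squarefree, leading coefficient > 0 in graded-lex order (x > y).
1. deg p = 2. No degree-1 curve has this shape.
2. From the visible intercepts: the curve avoids every integer y-axis point in the box.
3. Assembling these constraints gives the stated polynomial.

x*y - 3*x - 2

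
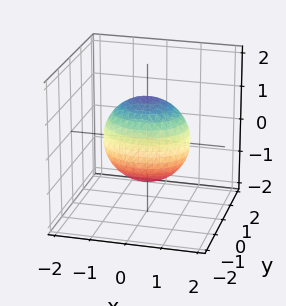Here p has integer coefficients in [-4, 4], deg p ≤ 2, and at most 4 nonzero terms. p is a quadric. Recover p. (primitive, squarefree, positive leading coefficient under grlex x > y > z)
First, degree: a closed, bounded, convex surface; a quadric, so deg p = 2.
Then, symmetries: it's symmetric under z → −z, forcing even powers of z; mirror symmetry x ↦ −x ⇒ only even powers of x; it's symmetric under y → −y, forcing even powers of y.
Then, observable constraints: among the integer gridlines, it crosses the y-axis at y ∈ {-1, 1}.
Finally, solving for integer coefficients yields p as stated.

2*x^2 + 3*y^2 + 2*z^2 - 3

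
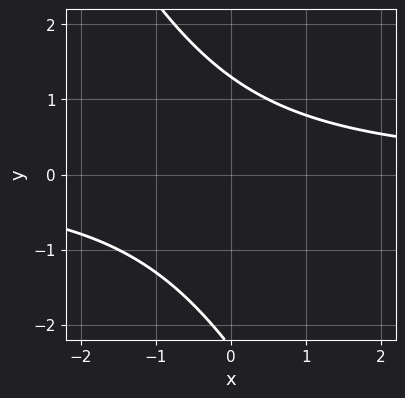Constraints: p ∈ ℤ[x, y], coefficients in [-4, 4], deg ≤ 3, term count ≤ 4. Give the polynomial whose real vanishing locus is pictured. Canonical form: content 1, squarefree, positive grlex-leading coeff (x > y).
2*x*y + y^2 + y - 3

1. Degree: the shape is more complex than any degree-1 curve, so deg p = 2.
2. Checking where it meets the axes: no x-intercept at any integer in the box.
3. Assembling these constraints gives the stated polynomial.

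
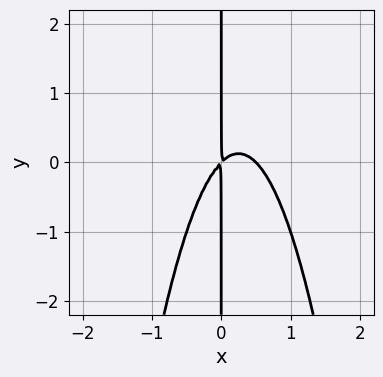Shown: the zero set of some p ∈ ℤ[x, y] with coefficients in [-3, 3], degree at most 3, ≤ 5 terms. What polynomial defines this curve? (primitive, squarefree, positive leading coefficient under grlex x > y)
First, degree: the shape is more complex than any degree-2 curve, so deg p = 3.
Next, checking where it meets the axes: the visible y-axis segment lies entirely on the curve.
Finally, the integer polynomial consistent with all of this is the stated p.

2*x^3 - x^2 + x*y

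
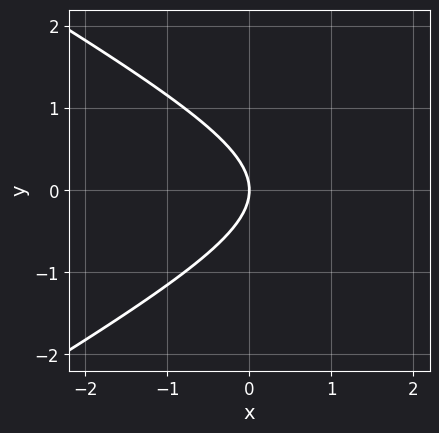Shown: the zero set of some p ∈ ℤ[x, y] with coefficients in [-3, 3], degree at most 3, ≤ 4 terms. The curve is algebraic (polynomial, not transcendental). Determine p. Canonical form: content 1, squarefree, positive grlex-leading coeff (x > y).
x^2 - 3*y^2 - 3*x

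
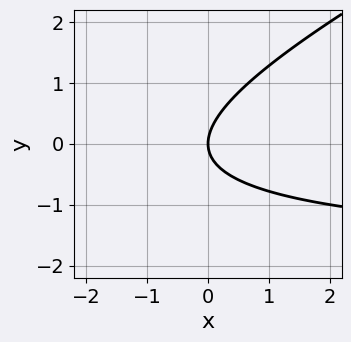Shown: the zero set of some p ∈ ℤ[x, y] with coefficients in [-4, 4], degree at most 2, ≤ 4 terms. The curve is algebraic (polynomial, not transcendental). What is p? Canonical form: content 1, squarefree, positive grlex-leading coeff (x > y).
1. The degree is 2 — no degree-1 curve has this shape.
2. From the visible intercepts: it meets the y-axis at y = 0 (among the integer gridlines); it crosses the x-axis at the gridline x = 0.
3. The integer polynomial consistent with all of this is the stated p.

x*y - 2*y^2 + 2*x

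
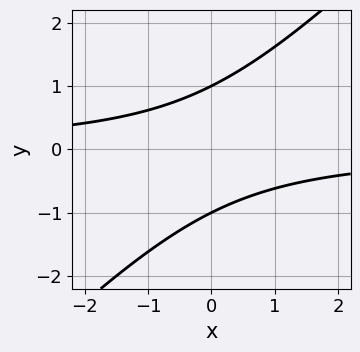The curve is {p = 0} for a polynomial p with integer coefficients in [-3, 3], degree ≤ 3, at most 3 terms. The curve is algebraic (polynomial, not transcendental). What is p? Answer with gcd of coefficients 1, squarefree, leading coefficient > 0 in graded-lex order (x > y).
x*y - y^2 + 1

(a) The degree is 2 — the shape is more complex than any degree-1 curve.
(b) From the visible intercepts: the curve avoids every integer x-axis point in the box; the y-axis gridline crossings are at y ∈ {-1, 1}.
(c) The integer polynomial consistent with all of this is the stated p.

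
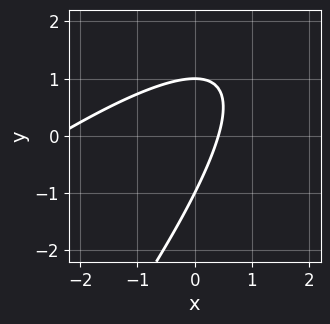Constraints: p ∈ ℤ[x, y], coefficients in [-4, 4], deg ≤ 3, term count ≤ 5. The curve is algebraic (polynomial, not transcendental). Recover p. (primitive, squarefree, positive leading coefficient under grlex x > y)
1. deg p = 2.
2. From the axis intercepts and sections: the y-axis gridline crossings are at y ∈ {-1, 1}.
3. Together with the visible shape, these determine p as stated.

x^2 - 2*x*y + y^2 + 2*x - 1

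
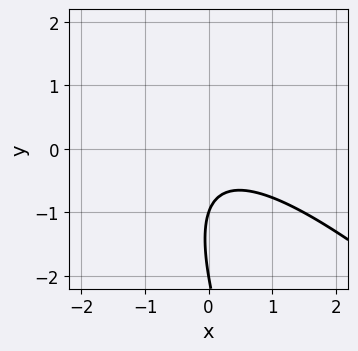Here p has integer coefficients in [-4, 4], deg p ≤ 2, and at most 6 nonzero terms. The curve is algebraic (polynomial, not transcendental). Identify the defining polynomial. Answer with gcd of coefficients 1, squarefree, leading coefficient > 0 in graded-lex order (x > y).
(a) Degree: the shape is more complex than any degree-1 curve, so deg p = 2.
(b) Against the integer gridlines: no x-intercept at any integer in the box; among the integer gridlines, it crosses the y-axis at y ∈ {-2, -1}.
(c) Putting this together gives p.

2*x^2 + 3*x*y + y^2 + 3*y + 2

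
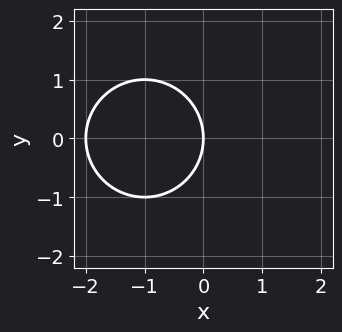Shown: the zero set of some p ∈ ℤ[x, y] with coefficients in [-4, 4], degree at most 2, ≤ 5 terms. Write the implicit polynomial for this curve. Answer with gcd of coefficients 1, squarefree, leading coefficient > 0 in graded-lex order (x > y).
(a) The degree is 2 — no degree-1 curve has this shape.
(b) Symmetries: mirror symmetry y ↦ −y ⇒ only even powers of y.
(c) Checking where it meets the axes: it meets the y-axis at y = 0 (among the integer gridlines); among the integer gridlines, it crosses the x-axis at x ∈ {-2, 0}.
(d) Fitting integer coefficients to these (and the overall shape) gives p.

x^2 + y^2 + 2*x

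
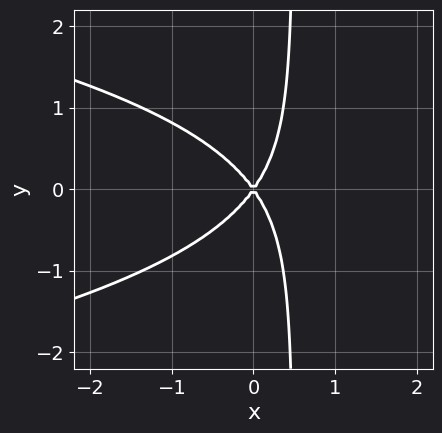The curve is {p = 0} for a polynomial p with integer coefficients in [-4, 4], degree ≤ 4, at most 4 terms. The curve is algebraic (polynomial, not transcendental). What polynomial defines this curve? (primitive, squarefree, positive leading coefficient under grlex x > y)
2*x*y^2 + 2*x^2 - y^2

Degree: a generic line meets the curve in up to 3 points, so deg p = 3.
Symmetries: it's symmetric under y → −y, forcing even powers of y.
From the visible intercepts: it meets the y-axis at y = 0 (among the integer gridlines); it meets the x-axis at x = 0 (among the integer gridlines).
Matching integer coefficients to the picture gives p.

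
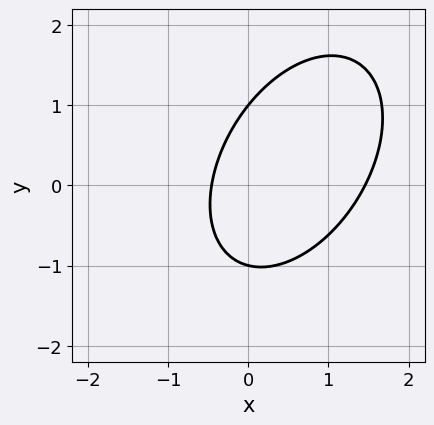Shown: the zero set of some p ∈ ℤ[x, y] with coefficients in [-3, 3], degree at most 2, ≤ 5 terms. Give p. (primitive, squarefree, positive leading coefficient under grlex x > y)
3*x^2 - 2*x*y + 2*y^2 - 3*x - 2

First, degree: the shape is more complex than any degree-1 curve, so deg p = 2.
Then, from the visible intercepts: the y-axis gridline crossings are at y ∈ {-1, 1}.
Finally, matching integer coefficients to the picture gives p.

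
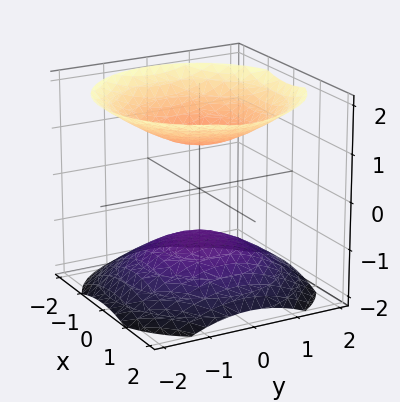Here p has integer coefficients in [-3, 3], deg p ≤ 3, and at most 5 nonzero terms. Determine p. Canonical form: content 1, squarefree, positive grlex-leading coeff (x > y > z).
First, I count 2 distinct pieces. They look like related sheets of one shape, so recover p as a whole.
Then, the degree is 2 — no degree-1 surface has this shape.
Next, symmetries: rotational symmetry about the z-axis ⇒ p depends on x, y only through x² + y².
Then, from the visible intercepts: it misses every integer gridline on the x-axis; among the integer gridlines, it crosses the z-axis at z ∈ {-1, 1}.
Finally, putting this together gives p.

2*x^2 + 2*y^2 - 3*z^2 + 3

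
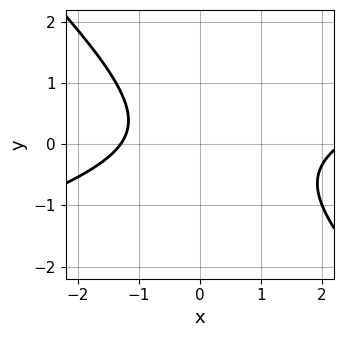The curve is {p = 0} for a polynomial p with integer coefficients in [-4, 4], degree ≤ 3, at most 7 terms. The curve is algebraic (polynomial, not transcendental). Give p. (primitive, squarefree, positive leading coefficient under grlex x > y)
(a) deg p = 2. A generic line meets the curve in up to 2 points.
(b) From the axis intercepts and sections: no y-intercept at any integer in the box.
(c) The integer polynomial consistent with all of this is the stated p.

x^2 - 2*x*y - 3*y^2 - x - 3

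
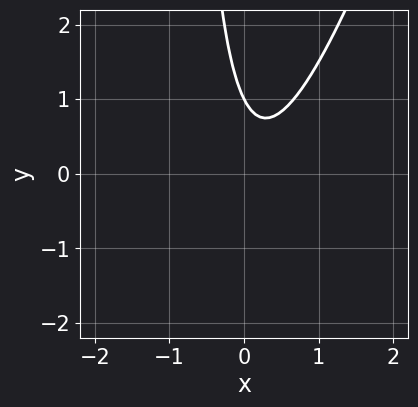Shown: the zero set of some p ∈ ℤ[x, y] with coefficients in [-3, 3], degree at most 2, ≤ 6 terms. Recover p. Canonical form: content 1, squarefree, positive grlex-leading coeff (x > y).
1. deg p = 2. A generic line meets the curve in up to 2 points.
2. From the visible intercepts: one y-axis crossing is at y = 1; the curve avoids every integer x-axis point in the box.
3. Matching integer coefficients to the picture gives p.

3*x^2 - x*y - x - y + 1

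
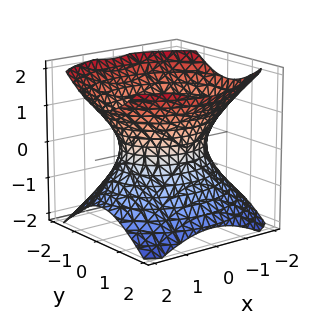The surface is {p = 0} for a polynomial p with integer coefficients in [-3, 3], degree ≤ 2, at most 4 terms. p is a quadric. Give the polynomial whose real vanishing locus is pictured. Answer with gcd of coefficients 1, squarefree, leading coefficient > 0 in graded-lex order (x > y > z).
2*x^2 + 3*y^2 - 3*z^2 - 3

deg p = 2.
Symmetries: the x ↦ −x reflection is a symmetry, so x appears only in even powers; the z ↦ −z reflection is a symmetry, so z appears only in even powers; the y ↦ −y reflection is a symmetry, so y appears only in even powers.
Against the integer gridlines: no z-intercept at any integer in the box; the y-axis gridline crossings are at y ∈ {-1, 1}.
Putting this together gives p.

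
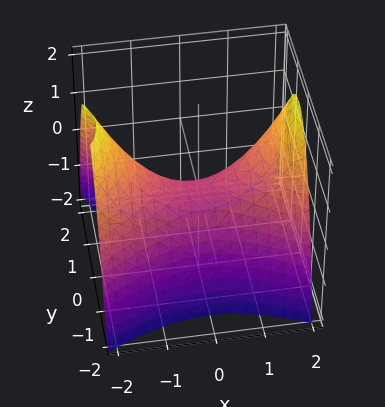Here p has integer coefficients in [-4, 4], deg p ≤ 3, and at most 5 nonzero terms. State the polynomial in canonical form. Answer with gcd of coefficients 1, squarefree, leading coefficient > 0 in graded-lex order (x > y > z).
First, the degree is 2 — a saddle surface; a quadric.
Next, symmetries: it's symmetric under x → −x, forcing even powers of x; mirror symmetry y ↦ −y ⇒ only even powers of y.
Then, checking where it meets the axes: it meets the y-axis at y = 0 (among the integer gridlines); it crosses the z-axis at the gridline z = 0.
Finally, putting this together gives p.

x^2 - 2*y^2 - 2*z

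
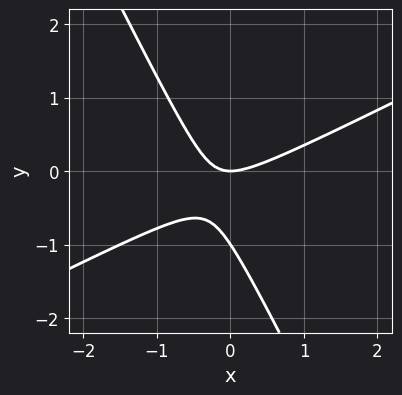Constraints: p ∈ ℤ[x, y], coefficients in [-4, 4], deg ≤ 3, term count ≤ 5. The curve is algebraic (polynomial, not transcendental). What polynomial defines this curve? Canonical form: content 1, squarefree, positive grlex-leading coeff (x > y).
First, deg p = 2.
Next, observable constraints: one x-axis crossing is at x = 0; among the integer gridlines, it crosses the y-axis at y ∈ {-1, 0}.
Finally, the integer polynomial consistent with all of this is the stated p.

2*x^2 - 3*x*y - 2*y^2 - 2*y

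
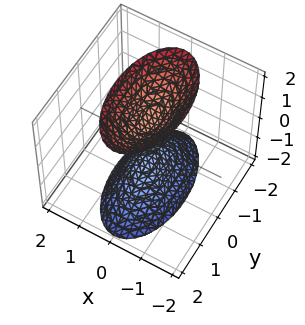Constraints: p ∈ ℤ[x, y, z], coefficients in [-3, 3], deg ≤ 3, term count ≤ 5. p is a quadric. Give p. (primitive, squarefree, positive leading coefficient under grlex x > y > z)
3*x^2 + y^2 - z^2 + 1

First, I count 2 distinct pieces.
Then, deg p = 2.
Then, symmetries: the x ↦ −x reflection is a symmetry, so x appears only in even powers; the y ↦ −y reflection is a symmetry, so y appears only in even powers; it's symmetric under z → −z, forcing even powers of z.
Next, against the integer gridlines: among the integer gridlines, it crosses the z-axis at z ∈ {-1, 1}; no x-intercept at any integer in the box; it misses every integer gridline on the y-axis.
Finally, fitting integer coefficients to these (and the overall shape) gives p.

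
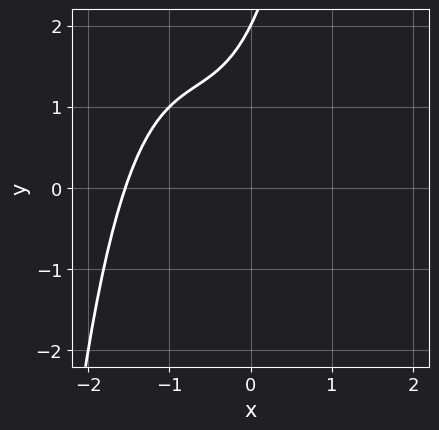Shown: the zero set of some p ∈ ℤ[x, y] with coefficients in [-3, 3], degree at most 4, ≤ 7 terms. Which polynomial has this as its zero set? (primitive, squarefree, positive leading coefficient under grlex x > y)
x^3 + 2*x^2 + 2*x - y + 2

The degree is 3 — a generic line meets the curve in up to 3 points.
Against the integer gridlines: it meets the y-axis at y = 2 (among the integer gridlines).
Fitting integer coefficients to these (and the overall shape) gives p.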